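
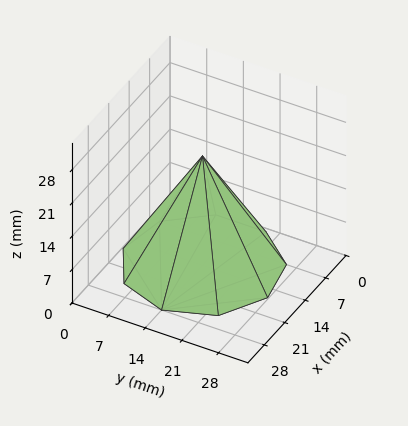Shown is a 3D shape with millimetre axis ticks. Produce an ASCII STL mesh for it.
Reading the render: the shape is a regular 9-sided pyramid, base circumscribed radius ≈ 14 mm, apex at z ≈ 23 mm (dimensions read to the nearest mm from the axis ticks). For the STL, each face is triangulated and given an outward normal.

solid part
  facet normal 0.0000 0.0000 -1.0000
    outer loop
      vertex 16.431 27.787 0.000
      vertex 24.725 22.999 0.000
      vertex 28.000 14.000 0.000
    endloop
  endfacet
  facet normal 0.0000 0.0000 -1.0000
    outer loop
      vertex 7.000 26.124 0.000
      vertex 16.431 27.787 0.000
      vertex 28.000 14.000 0.000
    endloop
  endfacet
  facet normal 0.0000 0.0000 -1.0000
    outer loop
      vertex 0.844 18.788 0.000
      vertex 7.000 26.124 0.000
      vertex 28.000 14.000 0.000
    endloop
  endfacet
  facet normal 0.0000 0.0000 -1.0000
    outer loop
      vertex 0.844 9.212 0.000
      vertex 0.844 18.788 0.000
      vertex 28.000 14.000 0.000
    endloop
  endfacet
  facet normal 0.0000 0.0000 -1.0000
    outer loop
      vertex 7.000 1.876 0.000
      vertex 0.844 9.212 0.000
      vertex 28.000 14.000 0.000
    endloop
  endfacet
  facet normal 0.0000 0.0000 -1.0000
    outer loop
      vertex 16.431 0.213 0.000
      vertex 7.000 1.876 0.000
      vertex 28.000 14.000 0.000
    endloop
  endfacet
  facet normal 0.0000 0.0000 -1.0000
    outer loop
      vertex 24.725 5.001 0.000
      vertex 16.431 0.213 0.000
      vertex 28.000 14.000 0.000
    endloop
  endfacet
  facet normal 0.8157 0.2969 0.4965
    outer loop
      vertex 28.000 14.000 0.000
      vertex 24.725 22.999 0.000
      vertex 14.000 14.000 23.000
    endloop
  endfacet
  facet normal 0.4340 0.7518 0.4965
    outer loop
      vertex 24.725 22.999 0.000
      vertex 16.431 27.787 0.000
      vertex 14.000 14.000 23.000
    endloop
  endfacet
  facet normal -0.1507 0.8549 0.4965
    outer loop
      vertex 16.431 27.787 0.000
      vertex 7.000 26.124 0.000
      vertex 14.000 14.000 23.000
    endloop
  endfacet
  facet normal -0.6649 0.5580 0.4965
    outer loop
      vertex 7.000 26.124 0.000
      vertex 0.844 18.788 0.000
      vertex 14.000 14.000 23.000
    endloop
  endfacet
  facet normal -0.8680 0.0000 0.4965
    outer loop
      vertex 0.844 18.788 0.000
      vertex 0.844 9.212 0.000
      vertex 14.000 14.000 23.000
    endloop
  endfacet
  facet normal -0.6649 -0.5580 0.4965
    outer loop
      vertex 0.844 9.212 0.000
      vertex 7.000 1.876 0.000
      vertex 14.000 14.000 23.000
    endloop
  endfacet
  facet normal -0.1507 -0.8549 0.4965
    outer loop
      vertex 7.000 1.876 0.000
      vertex 16.431 0.213 0.000
      vertex 14.000 14.000 23.000
    endloop
  endfacet
  facet normal 0.4340 -0.7518 0.4965
    outer loop
      vertex 16.431 0.213 0.000
      vertex 24.725 5.001 0.000
      vertex 14.000 14.000 23.000
    endloop
  endfacet
  facet normal 0.8157 -0.2969 0.4965
    outer loop
      vertex 24.725 5.001 0.000
      vertex 28.000 14.000 0.000
      vertex 14.000 14.000 23.000
    endloop
  endfacet
endsolid part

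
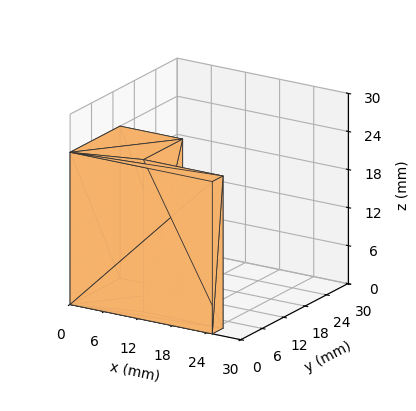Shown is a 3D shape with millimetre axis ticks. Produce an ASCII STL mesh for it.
Reading the render: the shape is an L-shaped prism: outer 25 × 14 mm, arm thicknesses ≈ 3 mm (horizontal) and 11 mm (vertical), extruded 24 mm in z (dimensions read to the nearest mm from the axis ticks). For the STL, each face is triangulated and given an outward normal.

solid part
  facet normal 0.0000 0.0000 -1.0000
    outer loop
      vertex 25.000 3.000 0.000
      vertex 25.000 0.000 0.000
      vertex 0.000 0.000 0.000
    endloop
  endfacet
  facet normal 0.0000 0.0000 -1.0000
    outer loop
      vertex 11.000 3.000 0.000
      vertex 25.000 3.000 0.000
      vertex 0.000 0.000 0.000
    endloop
  endfacet
  facet normal 0.0000 0.0000 -1.0000
    outer loop
      vertex 11.000 14.000 0.000
      vertex 11.000 3.000 0.000
      vertex 0.000 0.000 0.000
    endloop
  endfacet
  facet normal 0.0000 0.0000 -1.0000
    outer loop
      vertex 0.000 14.000 0.000
      vertex 11.000 14.000 0.000
      vertex 0.000 0.000 0.000
    endloop
  endfacet
  facet normal 0.0000 0.0000 1.0000
    outer loop
      vertex 0.000 0.000 24.000
      vertex 25.000 0.000 24.000
      vertex 25.000 3.000 24.000
    endloop
  endfacet
  facet normal 0.0000 0.0000 1.0000
    outer loop
      vertex 0.000 0.000 24.000
      vertex 25.000 3.000 24.000
      vertex 11.000 3.000 24.000
    endloop
  endfacet
  facet normal 0.0000 0.0000 1.0000
    outer loop
      vertex 0.000 0.000 24.000
      vertex 11.000 3.000 24.000
      vertex 11.000 14.000 24.000
    endloop
  endfacet
  facet normal 0.0000 0.0000 1.0000
    outer loop
      vertex 0.000 0.000 24.000
      vertex 11.000 14.000 24.000
      vertex 0.000 14.000 24.000
    endloop
  endfacet
  facet normal 0.0000 -1.0000 0.0000
    outer loop
      vertex 0.000 0.000 0.000
      vertex 25.000 0.000 0.000
      vertex 25.000 0.000 24.000
    endloop
  endfacet
  facet normal 0.0000 -1.0000 0.0000
    outer loop
      vertex 0.000 0.000 0.000
      vertex 25.000 0.000 24.000
      vertex 0.000 0.000 24.000
    endloop
  endfacet
  facet normal 1.0000 0.0000 0.0000
    outer loop
      vertex 25.000 0.000 0.000
      vertex 25.000 3.000 0.000
      vertex 25.000 3.000 24.000
    endloop
  endfacet
  facet normal 1.0000 0.0000 0.0000
    outer loop
      vertex 25.000 0.000 0.000
      vertex 25.000 3.000 24.000
      vertex 25.000 0.000 24.000
    endloop
  endfacet
  facet normal 0.0000 1.0000 0.0000
    outer loop
      vertex 25.000 3.000 0.000
      vertex 11.000 3.000 0.000
      vertex 11.000 3.000 24.000
    endloop
  endfacet
  facet normal 0.0000 1.0000 0.0000
    outer loop
      vertex 25.000 3.000 0.000
      vertex 11.000 3.000 24.000
      vertex 25.000 3.000 24.000
    endloop
  endfacet
  facet normal 1.0000 0.0000 0.0000
    outer loop
      vertex 11.000 3.000 0.000
      vertex 11.000 14.000 0.000
      vertex 11.000 14.000 24.000
    endloop
  endfacet
  facet normal 1.0000 0.0000 0.0000
    outer loop
      vertex 11.000 3.000 0.000
      vertex 11.000 14.000 24.000
      vertex 11.000 3.000 24.000
    endloop
  endfacet
  facet normal 0.0000 1.0000 0.0000
    outer loop
      vertex 11.000 14.000 0.000
      vertex 0.000 14.000 0.000
      vertex 0.000 14.000 24.000
    endloop
  endfacet
  facet normal 0.0000 1.0000 0.0000
    outer loop
      vertex 11.000 14.000 0.000
      vertex 0.000 14.000 24.000
      vertex 11.000 14.000 24.000
    endloop
  endfacet
  facet normal -1.0000 0.0000 0.0000
    outer loop
      vertex 0.000 14.000 0.000
      vertex 0.000 0.000 0.000
      vertex 0.000 0.000 24.000
    endloop
  endfacet
  facet normal -1.0000 0.0000 0.0000
    outer loop
      vertex 0.000 14.000 0.000
      vertex 0.000 0.000 24.000
      vertex 0.000 14.000 24.000
    endloop
  endfacet
endsolid part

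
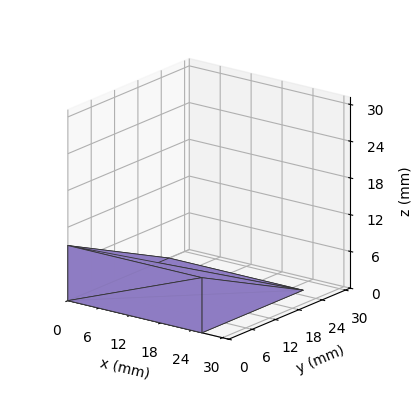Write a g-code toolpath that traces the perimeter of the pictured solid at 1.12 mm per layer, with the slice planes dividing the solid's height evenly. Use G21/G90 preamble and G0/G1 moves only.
Reading the render: the shape is a wedge (ramp): 26 × 26 mm base, rising to 9 mm along the y=0 edge and sloping linearly to z=0 at y=26 (dimensions read to the nearest mm from the axis ticks). For the g-code, the solid's height is divided into equal slices at the stated Δz and each level perimeter traced with G1 moves after a G0 lift.

; perimeter-only toolpath
G21 ; units = mm
G90 ; absolute positioning
G28 ; home
; layer 1
G0 Z1.12
G0 X0.00 Y0.00
G1 X26.00 Y0.00
G1 X26.00 Y22.75
G1 X0.00 Y22.75
G1 X0.00 Y0.00
; layer 2
G0 Z2.25
G0 X0.00 Y0.00
G1 X26.00 Y0.00
G1 X26.00 Y19.50
G1 X0.00 Y19.50
G1 X0.00 Y0.00
; layer 3
G0 Z3.38
G0 X0.00 Y0.00
G1 X26.00 Y0.00
G1 X26.00 Y16.25
G1 X0.00 Y16.25
G1 X0.00 Y0.00
; layer 4
G0 Z4.50
G0 X0.00 Y0.00
G1 X26.00 Y0.00
G1 X26.00 Y13.00
G1 X0.00 Y13.00
G1 X0.00 Y0.00
; layer 5
G0 Z5.62
G0 X0.00 Y0.00
G1 X26.00 Y0.00
G1 X26.00 Y9.75
G1 X0.00 Y9.75
G1 X0.00 Y0.00
; layer 6
G0 Z6.75
G0 X0.00 Y0.00
G1 X26.00 Y0.00
G1 X26.00 Y6.50
G1 X0.00 Y6.50
G1 X0.00 Y0.00
; layer 7
G0 Z7.88
G0 X0.00 Y0.00
G1 X26.00 Y0.00
G1 X26.00 Y3.25
G1 X0.00 Y3.25
G1 X0.00 Y0.00
M2 ; end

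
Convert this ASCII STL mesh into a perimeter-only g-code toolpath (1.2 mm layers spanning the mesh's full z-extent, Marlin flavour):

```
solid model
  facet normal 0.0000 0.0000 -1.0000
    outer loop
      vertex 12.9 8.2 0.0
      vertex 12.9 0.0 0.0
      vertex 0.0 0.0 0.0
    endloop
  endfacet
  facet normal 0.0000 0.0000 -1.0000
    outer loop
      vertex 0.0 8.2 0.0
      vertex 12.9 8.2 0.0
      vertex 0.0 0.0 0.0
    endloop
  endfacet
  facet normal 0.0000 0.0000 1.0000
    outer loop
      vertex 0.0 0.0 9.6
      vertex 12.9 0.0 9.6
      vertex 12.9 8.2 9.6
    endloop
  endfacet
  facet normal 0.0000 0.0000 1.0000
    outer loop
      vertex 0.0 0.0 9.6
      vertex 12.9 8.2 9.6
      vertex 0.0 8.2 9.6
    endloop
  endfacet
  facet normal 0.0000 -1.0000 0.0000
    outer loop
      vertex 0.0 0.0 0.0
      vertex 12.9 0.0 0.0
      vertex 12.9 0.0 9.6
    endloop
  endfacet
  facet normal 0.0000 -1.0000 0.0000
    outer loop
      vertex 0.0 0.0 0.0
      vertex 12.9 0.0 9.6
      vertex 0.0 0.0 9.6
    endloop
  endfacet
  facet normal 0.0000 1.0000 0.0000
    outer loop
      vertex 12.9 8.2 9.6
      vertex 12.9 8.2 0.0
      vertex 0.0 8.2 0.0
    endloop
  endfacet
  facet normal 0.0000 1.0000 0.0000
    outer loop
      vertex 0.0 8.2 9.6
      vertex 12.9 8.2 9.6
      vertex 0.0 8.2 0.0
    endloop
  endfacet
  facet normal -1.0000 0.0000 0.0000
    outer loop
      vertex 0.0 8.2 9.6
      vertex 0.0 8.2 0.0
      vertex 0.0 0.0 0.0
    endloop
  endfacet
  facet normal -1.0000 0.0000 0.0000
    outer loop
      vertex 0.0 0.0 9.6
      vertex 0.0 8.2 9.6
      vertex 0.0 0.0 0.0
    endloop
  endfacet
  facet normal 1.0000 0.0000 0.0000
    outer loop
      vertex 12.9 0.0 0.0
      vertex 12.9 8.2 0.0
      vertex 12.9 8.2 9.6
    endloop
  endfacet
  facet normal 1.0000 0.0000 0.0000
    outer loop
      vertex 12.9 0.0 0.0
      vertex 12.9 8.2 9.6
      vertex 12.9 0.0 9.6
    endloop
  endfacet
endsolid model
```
; perimeter-only toolpath
G21 ; units = mm
G90 ; absolute positioning
G28 ; home
; layer 1
G0 Z1.2
G0 X0.0 Y0.0
G1 X12.9 Y0.0
G1 X12.9 Y8.2
G1 X0.0 Y8.2
G1 X0.0 Y0.0
; layer 2
G0 Z2.4
G0 X0.0 Y0.0
G1 X12.9 Y0.0
G1 X12.9 Y8.2
G1 X0.0 Y8.2
G1 X0.0 Y0.0
; layer 3
G0 Z3.6
G0 X0.0 Y0.0
G1 X12.9 Y0.0
G1 X12.9 Y8.2
G1 X0.0 Y8.2
G1 X0.0 Y0.0
; layer 4
G0 Z4.8
G0 X0.0 Y0.0
G1 X12.9 Y0.0
G1 X12.9 Y8.2
G1 X0.0 Y8.2
G1 X0.0 Y0.0
; layer 5
G0 Z6.0
G0 X0.0 Y0.0
G1 X12.9 Y0.0
G1 X12.9 Y8.2
G1 X0.0 Y8.2
G1 X0.0 Y0.0
; layer 6
G0 Z7.2
G0 X0.0 Y0.0
G1 X12.9 Y0.0
G1 X12.9 Y8.2
G1 X0.0 Y8.2
G1 X0.0 Y0.0
; layer 7
G0 Z8.4
G0 X0.0 Y0.0
G1 X12.9 Y0.0
G1 X12.9 Y8.2
G1 X0.0 Y8.2
G1 X0.0 Y0.0
; layer 8
G0 Z9.6
G0 X0.0 Y0.0
G1 X12.9 Y0.0
G1 X12.9 Y8.2
G1 X0.0 Y8.2
G1 X0.0 Y0.0
M2 ; end

The solid is a rectangular box, roughly 12.9 × 8.2 mm footprint and 9.6 mm tall. Slicing at Δz = 1.2 mm — 8 equal slices spanning the solid's height, so layer i sits at z = i·h/8 — gives 8 non-empty perimeters. Each is a 4-segment closed polygon; G0 lifts to the layer z and rapids to the start vertex, then G1 traces the edges.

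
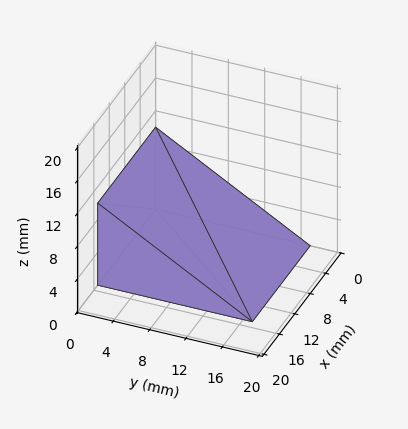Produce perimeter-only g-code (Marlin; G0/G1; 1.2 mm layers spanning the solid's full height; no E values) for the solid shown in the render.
Reading the render: the shape is a wedge (ramp): 15 × 17 mm base, rising to 10 mm along the y=0 edge and sloping linearly to z=0 at y=17 (dimensions read to the nearest mm from the axis ticks). For the g-code, the solid's height is divided into equal slices at the stated Δz and each level perimeter traced with G1 moves after a G0 lift.

; perimeter-only toolpath
G21 ; units = mm
G90 ; absolute positioning
G28 ; home
; layer 1
G0 Z1.2
G0 X0.0 Y0.0
G1 X15.0 Y0.0
G1 X15.0 Y14.9
G1 X0.0 Y14.9
G1 X0.0 Y0.0
; layer 2
G0 Z2.5
G0 X0.0 Y0.0
G1 X15.0 Y0.0
G1 X15.0 Y12.8
G1 X0.0 Y12.8
G1 X0.0 Y0.0
; layer 3
G0 Z3.8
G0 X0.0 Y0.0
G1 X15.0 Y0.0
G1 X15.0 Y10.6
G1 X0.0 Y10.6
G1 X0.0 Y0.0
; layer 4
G0 Z5.0
G0 X0.0 Y0.0
G1 X15.0 Y0.0
G1 X15.0 Y8.5
G1 X0.0 Y8.5
G1 X0.0 Y0.0
; layer 5
G0 Z6.2
G0 X0.0 Y0.0
G1 X15.0 Y0.0
G1 X15.0 Y6.4
G1 X0.0 Y6.4
G1 X0.0 Y0.0
; layer 6
G0 Z7.5
G0 X0.0 Y0.0
G1 X15.0 Y0.0
G1 X15.0 Y4.2
G1 X0.0 Y4.2
G1 X0.0 Y0.0
; layer 7
G0 Z8.8
G0 X0.0 Y0.0
G1 X15.0 Y0.0
G1 X15.0 Y2.1
G1 X0.0 Y2.1
G1 X0.0 Y0.0
M2 ; end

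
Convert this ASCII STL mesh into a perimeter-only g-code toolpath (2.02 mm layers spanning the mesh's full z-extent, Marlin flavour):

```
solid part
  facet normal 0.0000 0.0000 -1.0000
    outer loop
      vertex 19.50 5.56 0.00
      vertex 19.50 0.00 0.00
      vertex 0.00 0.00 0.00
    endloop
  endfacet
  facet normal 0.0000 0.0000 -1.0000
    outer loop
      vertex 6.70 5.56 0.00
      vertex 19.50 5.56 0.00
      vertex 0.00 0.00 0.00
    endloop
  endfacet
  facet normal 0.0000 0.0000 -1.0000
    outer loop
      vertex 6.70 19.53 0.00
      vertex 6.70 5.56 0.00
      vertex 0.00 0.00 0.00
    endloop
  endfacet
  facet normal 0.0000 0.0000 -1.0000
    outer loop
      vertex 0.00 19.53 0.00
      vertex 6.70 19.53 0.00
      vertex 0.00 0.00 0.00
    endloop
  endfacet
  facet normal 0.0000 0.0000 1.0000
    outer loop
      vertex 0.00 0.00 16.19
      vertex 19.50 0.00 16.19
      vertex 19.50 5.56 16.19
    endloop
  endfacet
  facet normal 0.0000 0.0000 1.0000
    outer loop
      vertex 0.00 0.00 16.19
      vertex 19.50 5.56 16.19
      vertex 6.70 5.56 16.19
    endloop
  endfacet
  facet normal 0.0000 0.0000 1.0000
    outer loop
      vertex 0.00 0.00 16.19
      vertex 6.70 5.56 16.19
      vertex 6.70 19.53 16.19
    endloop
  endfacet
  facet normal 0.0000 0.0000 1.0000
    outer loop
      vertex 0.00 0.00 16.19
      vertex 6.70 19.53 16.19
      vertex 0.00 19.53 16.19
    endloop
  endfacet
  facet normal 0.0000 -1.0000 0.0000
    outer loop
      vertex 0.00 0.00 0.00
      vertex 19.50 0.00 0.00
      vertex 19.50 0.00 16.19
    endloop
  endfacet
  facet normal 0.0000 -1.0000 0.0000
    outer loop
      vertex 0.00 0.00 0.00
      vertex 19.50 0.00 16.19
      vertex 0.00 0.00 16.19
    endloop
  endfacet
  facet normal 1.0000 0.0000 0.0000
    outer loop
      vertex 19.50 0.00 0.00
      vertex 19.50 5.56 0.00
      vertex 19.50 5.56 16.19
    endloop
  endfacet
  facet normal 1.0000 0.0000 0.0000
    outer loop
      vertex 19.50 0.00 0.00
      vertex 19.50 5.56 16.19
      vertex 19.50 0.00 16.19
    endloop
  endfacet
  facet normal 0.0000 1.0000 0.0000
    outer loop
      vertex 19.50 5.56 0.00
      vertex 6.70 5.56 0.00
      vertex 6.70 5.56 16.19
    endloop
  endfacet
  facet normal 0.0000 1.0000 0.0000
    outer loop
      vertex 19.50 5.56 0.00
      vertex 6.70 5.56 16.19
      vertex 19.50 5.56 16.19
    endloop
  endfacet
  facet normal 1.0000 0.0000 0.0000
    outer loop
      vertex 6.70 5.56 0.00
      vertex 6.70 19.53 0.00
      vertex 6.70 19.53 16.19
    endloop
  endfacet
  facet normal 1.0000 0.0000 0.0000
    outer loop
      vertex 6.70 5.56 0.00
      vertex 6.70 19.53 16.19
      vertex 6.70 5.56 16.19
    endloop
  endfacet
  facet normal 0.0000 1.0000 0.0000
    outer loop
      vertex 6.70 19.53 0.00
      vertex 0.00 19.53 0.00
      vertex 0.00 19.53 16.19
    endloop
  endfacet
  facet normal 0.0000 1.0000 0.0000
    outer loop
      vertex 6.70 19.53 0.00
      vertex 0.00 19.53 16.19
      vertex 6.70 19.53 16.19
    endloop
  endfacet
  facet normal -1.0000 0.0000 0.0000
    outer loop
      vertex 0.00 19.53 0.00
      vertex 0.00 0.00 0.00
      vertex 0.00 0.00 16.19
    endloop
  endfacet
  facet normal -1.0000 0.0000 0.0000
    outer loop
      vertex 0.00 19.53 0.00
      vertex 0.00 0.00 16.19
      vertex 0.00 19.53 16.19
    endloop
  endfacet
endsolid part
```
; perimeter-only toolpath
G21 ; units = mm
G90 ; absolute positioning
G28 ; home
; layer 1
G0 Z2.02
G0 X0.00 Y0.00
G1 X19.50 Y0.00
G1 X19.50 Y5.56
G1 X6.70 Y5.56
G1 X6.70 Y19.53
G1 X0.00 Y19.53
G1 X0.00 Y0.00
; layer 2
G0 Z4.05
G0 X0.00 Y0.00
G1 X19.50 Y0.00
G1 X19.50 Y5.56
G1 X6.70 Y5.56
G1 X6.70 Y19.53
G1 X0.00 Y19.53
G1 X0.00 Y0.00
; layer 3
G0 Z6.07
G0 X0.00 Y0.00
G1 X19.50 Y0.00
G1 X19.50 Y5.56
G1 X6.70 Y5.56
G1 X6.70 Y19.53
G1 X0.00 Y19.53
G1 X0.00 Y0.00
; layer 4
G0 Z8.10
G0 X0.00 Y0.00
G1 X19.50 Y0.00
G1 X19.50 Y5.56
G1 X6.70 Y5.56
G1 X6.70 Y19.53
G1 X0.00 Y19.53
G1 X0.00 Y0.00
; layer 5
G0 Z10.12
G0 X0.00 Y0.00
G1 X19.50 Y0.00
G1 X19.50 Y5.56
G1 X6.70 Y5.56
G1 X6.70 Y19.53
G1 X0.00 Y19.53
G1 X0.00 Y0.00
; layer 6
G0 Z12.14
G0 X0.00 Y0.00
G1 X19.50 Y0.00
G1 X19.50 Y5.56
G1 X6.70 Y5.56
G1 X6.70 Y19.53
G1 X0.00 Y19.53
G1 X0.00 Y0.00
; layer 7
G0 Z14.17
G0 X0.00 Y0.00
G1 X19.50 Y0.00
G1 X19.50 Y5.56
G1 X6.70 Y5.56
G1 X6.70 Y19.53
G1 X0.00 Y19.53
G1 X0.00 Y0.00
; layer 8
G0 Z16.19
G0 X0.00 Y0.00
G1 X19.50 Y0.00
G1 X19.50 Y5.56
G1 X6.70 Y5.56
G1 X6.70 Y19.53
G1 X0.00 Y19.53
G1 X0.00 Y0.00
M2 ; end

The solid is an L-shaped prism: outer 19.5 × 19.5 mm, arm thicknesses ≈ 5.56 mm (horizontal) and 6.7 mm (vertical), extruded 16.2 mm in z. Slicing at Δz = 2.02 mm — 8 equal slices spanning the solid's height, so layer i sits at z = i·h/8 — gives 8 non-empty perimeters. Each is a 6-segment closed polygon; G0 lifts to the layer z and rapids to the start vertex, then G1 traces the edges.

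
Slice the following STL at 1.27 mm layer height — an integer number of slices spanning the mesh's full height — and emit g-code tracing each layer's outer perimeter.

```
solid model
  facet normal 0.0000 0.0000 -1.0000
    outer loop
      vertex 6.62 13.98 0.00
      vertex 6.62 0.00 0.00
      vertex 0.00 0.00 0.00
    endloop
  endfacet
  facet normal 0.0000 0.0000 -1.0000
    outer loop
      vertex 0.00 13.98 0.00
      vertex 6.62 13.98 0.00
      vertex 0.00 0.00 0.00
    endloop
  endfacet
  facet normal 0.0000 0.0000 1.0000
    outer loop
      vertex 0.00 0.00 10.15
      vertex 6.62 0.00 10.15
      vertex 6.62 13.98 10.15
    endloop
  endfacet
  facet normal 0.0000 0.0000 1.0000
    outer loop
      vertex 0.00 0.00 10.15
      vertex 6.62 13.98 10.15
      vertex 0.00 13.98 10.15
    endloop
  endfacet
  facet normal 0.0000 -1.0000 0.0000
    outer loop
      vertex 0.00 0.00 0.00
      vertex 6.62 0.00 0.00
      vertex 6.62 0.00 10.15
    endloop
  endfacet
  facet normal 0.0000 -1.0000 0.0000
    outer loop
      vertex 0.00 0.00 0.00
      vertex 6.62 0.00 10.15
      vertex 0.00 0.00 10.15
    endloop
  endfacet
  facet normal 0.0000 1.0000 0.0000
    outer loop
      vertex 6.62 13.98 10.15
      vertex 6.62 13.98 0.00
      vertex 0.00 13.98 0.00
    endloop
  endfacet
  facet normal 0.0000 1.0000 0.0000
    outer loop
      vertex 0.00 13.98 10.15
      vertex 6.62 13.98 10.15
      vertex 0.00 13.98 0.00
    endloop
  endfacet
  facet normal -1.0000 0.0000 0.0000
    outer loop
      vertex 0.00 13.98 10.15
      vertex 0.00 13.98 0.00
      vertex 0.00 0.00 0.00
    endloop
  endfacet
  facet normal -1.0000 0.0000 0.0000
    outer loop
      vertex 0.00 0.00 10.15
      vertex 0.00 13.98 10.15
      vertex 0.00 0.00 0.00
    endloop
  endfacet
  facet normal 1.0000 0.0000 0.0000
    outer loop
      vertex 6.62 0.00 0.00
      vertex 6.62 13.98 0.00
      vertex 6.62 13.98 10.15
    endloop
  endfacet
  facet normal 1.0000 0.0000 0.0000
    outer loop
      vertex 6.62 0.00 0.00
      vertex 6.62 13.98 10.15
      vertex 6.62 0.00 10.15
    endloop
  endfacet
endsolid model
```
; perimeter-only toolpath
G21 ; units = mm
G90 ; absolute positioning
G28 ; home
; layer 1
G0 Z1.27
G0 X0.00 Y0.00
G1 X6.62 Y0.00
G1 X6.62 Y13.98
G1 X0.00 Y13.98
G1 X0.00 Y0.00
; layer 2
G0 Z2.54
G0 X0.00 Y0.00
G1 X6.62 Y0.00
G1 X6.62 Y13.98
G1 X0.00 Y13.98
G1 X0.00 Y0.00
; layer 3
G0 Z3.81
G0 X0.00 Y0.00
G1 X6.62 Y0.00
G1 X6.62 Y13.98
G1 X0.00 Y13.98
G1 X0.00 Y0.00
; layer 4
G0 Z5.08
G0 X0.00 Y0.00
G1 X6.62 Y0.00
G1 X6.62 Y13.98
G1 X0.00 Y13.98
G1 X0.00 Y0.00
; layer 5
G0 Z6.34
G0 X0.00 Y0.00
G1 X6.62 Y0.00
G1 X6.62 Y13.98
G1 X0.00 Y13.98
G1 X0.00 Y0.00
; layer 6
G0 Z7.61
G0 X0.00 Y0.00
G1 X6.62 Y0.00
G1 X6.62 Y13.98
G1 X0.00 Y13.98
G1 X0.00 Y0.00
; layer 7
G0 Z8.88
G0 X0.00 Y0.00
G1 X6.62 Y0.00
G1 X6.62 Y13.98
G1 X0.00 Y13.98
G1 X0.00 Y0.00
; layer 8
G0 Z10.15
G0 X0.00 Y0.00
G1 X6.62 Y0.00
G1 X6.62 Y13.98
G1 X0.00 Y13.98
G1 X0.00 Y0.00
M2 ; end

The solid is a rectangular box, roughly 6.62 × 14 mm footprint and 10.2 mm tall. Slicing at Δz = 1.27 mm — 8 equal slices spanning the solid's height, so layer i sits at z = i·h/8 — gives 8 non-empty perimeters. Each is a 4-segment closed polygon; G0 lifts to the layer z and rapids to the start vertex, then G1 traces the edges.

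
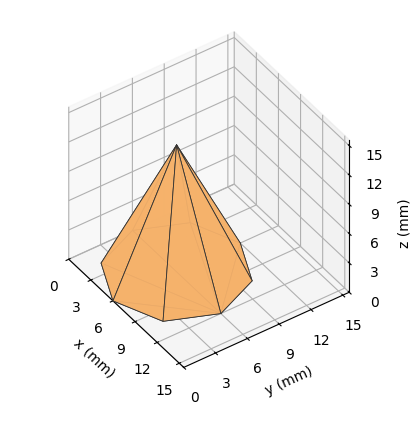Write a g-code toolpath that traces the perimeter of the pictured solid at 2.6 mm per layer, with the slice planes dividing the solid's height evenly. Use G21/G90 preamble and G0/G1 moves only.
Reading the render: the shape is a regular 8-sided pyramid, base circumscribed radius ≈ 6 mm, apex at z ≈ 13 mm (dimensions read to the nearest mm from the axis ticks). For the g-code, the solid's height is divided into equal slices at the stated Δz and each level perimeter traced with G1 moves after a G0 lift.

; perimeter-only toolpath
G21 ; units = mm
G90 ; absolute positioning
G28 ; home
; layer 1
G0 Z2.6
G0 X10.8 Y6.0
G1 X9.4 Y9.4
G1 X6.0 Y10.8
G1 X2.6 Y9.4
G1 X1.2 Y6.0
G1 X2.6 Y2.6
G1 X6.0 Y1.2
G1 X9.4 Y2.6
G1 X10.8 Y6.0
; layer 2
G0 Z5.2
G0 X9.6 Y6.0
G1 X8.5 Y8.5
G1 X6.0 Y9.6
G1 X3.5 Y8.5
G1 X2.4 Y6.0
G1 X3.5 Y3.5
G1 X6.0 Y2.4
G1 X8.5 Y3.5
G1 X9.6 Y6.0
; layer 3
G0 Z7.8
G0 X8.4 Y6.0
G1 X7.7 Y7.7
G1 X6.0 Y8.4
G1 X4.3 Y7.7
G1 X3.6 Y6.0
G1 X4.3 Y4.3
G1 X6.0 Y3.6
G1 X7.7 Y4.3
G1 X8.4 Y6.0
; layer 4
G0 Z10.4
G0 X7.2 Y6.0
G1 X6.8 Y6.8
G1 X6.0 Y7.2
G1 X5.2 Y6.8
G1 X4.8 Y6.0
G1 X5.2 Y5.2
G1 X6.0 Y4.8
G1 X6.8 Y5.2
G1 X7.2 Y6.0
M2 ; end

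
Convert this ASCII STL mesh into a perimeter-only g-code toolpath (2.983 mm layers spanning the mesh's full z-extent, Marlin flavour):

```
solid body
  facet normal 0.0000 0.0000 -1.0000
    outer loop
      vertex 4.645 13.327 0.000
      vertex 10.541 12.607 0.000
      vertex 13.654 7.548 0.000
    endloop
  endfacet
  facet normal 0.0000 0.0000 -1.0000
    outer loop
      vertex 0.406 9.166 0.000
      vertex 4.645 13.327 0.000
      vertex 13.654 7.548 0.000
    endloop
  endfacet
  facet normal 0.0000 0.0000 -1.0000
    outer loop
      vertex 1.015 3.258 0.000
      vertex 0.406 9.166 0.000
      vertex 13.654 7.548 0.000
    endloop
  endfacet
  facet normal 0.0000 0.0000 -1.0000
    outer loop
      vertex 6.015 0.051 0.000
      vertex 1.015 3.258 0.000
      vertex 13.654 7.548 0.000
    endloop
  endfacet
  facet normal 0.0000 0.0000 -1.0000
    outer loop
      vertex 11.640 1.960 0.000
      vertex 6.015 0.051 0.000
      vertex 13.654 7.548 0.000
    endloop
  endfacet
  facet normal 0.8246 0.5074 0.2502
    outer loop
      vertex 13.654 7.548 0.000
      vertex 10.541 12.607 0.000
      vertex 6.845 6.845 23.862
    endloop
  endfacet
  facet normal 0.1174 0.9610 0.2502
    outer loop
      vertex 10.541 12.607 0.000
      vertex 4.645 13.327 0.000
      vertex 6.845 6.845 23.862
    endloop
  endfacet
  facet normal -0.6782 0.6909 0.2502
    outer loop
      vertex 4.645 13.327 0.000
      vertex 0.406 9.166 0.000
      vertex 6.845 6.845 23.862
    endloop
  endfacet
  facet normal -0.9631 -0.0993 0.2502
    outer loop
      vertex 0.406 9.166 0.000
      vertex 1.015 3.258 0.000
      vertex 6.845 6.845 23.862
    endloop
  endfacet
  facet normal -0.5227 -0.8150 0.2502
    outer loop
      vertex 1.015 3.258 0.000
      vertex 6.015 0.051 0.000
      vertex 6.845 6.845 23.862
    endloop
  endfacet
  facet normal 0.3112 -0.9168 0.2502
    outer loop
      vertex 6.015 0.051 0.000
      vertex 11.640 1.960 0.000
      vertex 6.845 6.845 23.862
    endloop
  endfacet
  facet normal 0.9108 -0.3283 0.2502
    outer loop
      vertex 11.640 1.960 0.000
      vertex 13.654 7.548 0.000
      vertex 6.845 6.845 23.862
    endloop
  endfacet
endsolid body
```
; perimeter-only toolpath
G21 ; units = mm
G90 ; absolute positioning
G28 ; home
; layer 1
G0 Z2.983
G0 X12.803 Y7.460
G1 X10.079 Y11.887
G1 X4.920 Y12.517
G1 X1.211 Y8.876
G1 X1.744 Y3.706
G1 X6.119 Y0.900
G1 X11.041 Y2.571
G1 X12.803 Y7.460
; layer 2
G0 Z5.965
G0 X11.952 Y7.372
G1 X9.617 Y11.166
G1 X5.195 Y11.707
G1 X2.016 Y8.586
G1 X2.473 Y4.155
G1 X6.222 Y1.749
G1 X10.441 Y3.181
G1 X11.952 Y7.372
; layer 3
G0 Z8.948
G0 X11.101 Y7.284
G1 X9.155 Y10.446
G1 X5.470 Y10.896
G1 X2.821 Y8.296
G1 X3.201 Y4.603
G1 X6.326 Y2.599
G1 X9.842 Y3.792
G1 X11.101 Y7.284
; layer 4
G0 Z11.931
G0 X10.249 Y7.197
G1 X8.693 Y9.726
G1 X5.745 Y10.086
G1 X3.625 Y8.005
G1 X3.930 Y5.051
G1 X6.430 Y3.448
G1 X9.242 Y4.402
G1 X10.249 Y7.197
; layer 5
G0 Z14.914
G0 X9.398 Y7.109
G1 X8.231 Y9.006
G1 X6.020 Y9.276
G1 X4.430 Y7.715
G1 X4.659 Y5.500
G1 X6.534 Y4.297
G1 X8.643 Y5.013
G1 X9.398 Y7.109
; layer 6
G0 Z17.896
G0 X8.547 Y7.021
G1 X7.769 Y8.285
G1 X6.295 Y8.466
G1 X5.235 Y7.425
G1 X5.388 Y5.948
G1 X6.638 Y5.146
G1 X8.044 Y5.624
G1 X8.547 Y7.021
; layer 7
G0 Z20.879
G0 X7.696 Y6.933
G1 X7.307 Y7.565
G1 X6.570 Y7.655
G1 X6.040 Y7.135
G1 X6.116 Y6.397
G1 X6.741 Y5.996
G1 X7.444 Y6.234
G1 X7.696 Y6.933
M2 ; end

The solid is a regular 7-sided pyramid, base circumscribed radius ≈ 6.84 mm, apex at z ≈ 23.9 mm. Slicing at Δz = 2.983 mm — 8 equal slices spanning the solid's height, so layer i sits at z = i·h/8 — gives 7 non-empty perimeters. Each is a 7-segment closed polygon; G0 lifts to the layer z and rapids to the start vertex, then G1 traces the edges. The cross-section shrinks linearly with z (the slice at the apex is degenerate and omitted).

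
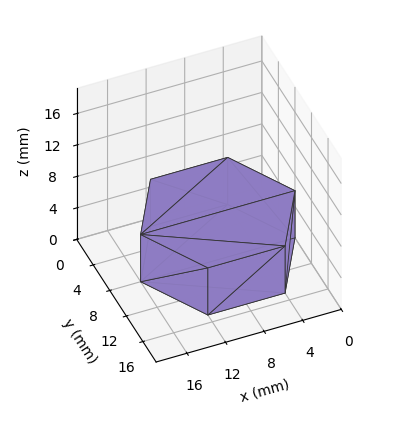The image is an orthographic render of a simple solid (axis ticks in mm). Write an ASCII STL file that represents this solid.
Reading the render: the shape is a regular 6-sided prism (a cylinder approximated with 6 flat sides), circumscribed radius ≈ 8 mm, height ≈ 6 mm (dimensions read to the nearest mm from the axis ticks). For the STL, each face is triangulated and given an outward normal.

solid part
  facet normal 0.0000 0.0000 -1.0000
    outer loop
      vertex 4.00 14.93 0.00
      vertex 12.00 14.93 0.00
      vertex 16.00 8.00 0.00
    endloop
  endfacet
  facet normal 0.0000 0.0000 -1.0000
    outer loop
      vertex 0.00 8.00 0.00
      vertex 4.00 14.93 0.00
      vertex 16.00 8.00 0.00
    endloop
  endfacet
  facet normal 0.0000 0.0000 -1.0000
    outer loop
      vertex 4.00 1.07 0.00
      vertex 0.00 8.00 0.00
      vertex 16.00 8.00 0.00
    endloop
  endfacet
  facet normal 0.0000 0.0000 -1.0000
    outer loop
      vertex 12.00 1.07 0.00
      vertex 4.00 1.07 0.00
      vertex 16.00 8.00 0.00
    endloop
  endfacet
  facet normal 0.0000 0.0000 1.0000
    outer loop
      vertex 16.00 8.00 6.00
      vertex 12.00 14.93 6.00
      vertex 4.00 14.93 6.00
    endloop
  endfacet
  facet normal 0.0000 0.0000 1.0000
    outer loop
      vertex 16.00 8.00 6.00
      vertex 4.00 14.93 6.00
      vertex 0.00 8.00 6.00
    endloop
  endfacet
  facet normal 0.0000 0.0000 1.0000
    outer loop
      vertex 16.00 8.00 6.00
      vertex 0.00 8.00 6.00
      vertex 4.00 1.07 6.00
    endloop
  endfacet
  facet normal 0.0000 0.0000 1.0000
    outer loop
      vertex 16.00 8.00 6.00
      vertex 4.00 1.07 6.00
      vertex 12.00 1.07 6.00
    endloop
  endfacet
  facet normal 0.8661 0.4999 0.0000
    outer loop
      vertex 16.00 8.00 0.00
      vertex 12.00 14.93 0.00
      vertex 12.00 14.93 6.00
    endloop
  endfacet
  facet normal 0.8661 0.4999 0.0000
    outer loop
      vertex 16.00 8.00 0.00
      vertex 12.00 14.93 6.00
      vertex 16.00 8.00 6.00
    endloop
  endfacet
  facet normal 0.0000 1.0000 0.0000
    outer loop
      vertex 12.00 14.93 0.00
      vertex 4.00 14.93 0.00
      vertex 4.00 14.93 6.00
    endloop
  endfacet
  facet normal 0.0000 1.0000 0.0000
    outer loop
      vertex 12.00 14.93 0.00
      vertex 4.00 14.93 6.00
      vertex 12.00 14.93 6.00
    endloop
  endfacet
  facet normal -0.8661 0.4999 0.0000
    outer loop
      vertex 4.00 14.93 0.00
      vertex 0.00 8.00 0.00
      vertex 0.00 8.00 6.00
    endloop
  endfacet
  facet normal -0.8661 0.4999 0.0000
    outer loop
      vertex 4.00 14.93 0.00
      vertex 0.00 8.00 6.00
      vertex 4.00 14.93 6.00
    endloop
  endfacet
  facet normal -0.8661 -0.4999 0.0000
    outer loop
      vertex 0.00 8.00 0.00
      vertex 4.00 1.07 0.00
      vertex 4.00 1.07 6.00
    endloop
  endfacet
  facet normal -0.8661 -0.4999 0.0000
    outer loop
      vertex 0.00 8.00 0.00
      vertex 4.00 1.07 6.00
      vertex 0.00 8.00 6.00
    endloop
  endfacet
  facet normal 0.0000 -1.0000 0.0000
    outer loop
      vertex 4.00 1.07 0.00
      vertex 12.00 1.07 0.00
      vertex 12.00 1.07 6.00
    endloop
  endfacet
  facet normal 0.0000 -1.0000 0.0000
    outer loop
      vertex 4.00 1.07 0.00
      vertex 12.00 1.07 6.00
      vertex 4.00 1.07 6.00
    endloop
  endfacet
  facet normal 0.8661 -0.4999 0.0000
    outer loop
      vertex 12.00 1.07 0.00
      vertex 16.00 8.00 0.00
      vertex 16.00 8.00 6.00
    endloop
  endfacet
  facet normal 0.8661 -0.4999 0.0000
    outer loop
      vertex 12.00 1.07 0.00
      vertex 16.00 8.00 6.00
      vertex 12.00 1.07 6.00
    endloop
  endfacet
endsolid part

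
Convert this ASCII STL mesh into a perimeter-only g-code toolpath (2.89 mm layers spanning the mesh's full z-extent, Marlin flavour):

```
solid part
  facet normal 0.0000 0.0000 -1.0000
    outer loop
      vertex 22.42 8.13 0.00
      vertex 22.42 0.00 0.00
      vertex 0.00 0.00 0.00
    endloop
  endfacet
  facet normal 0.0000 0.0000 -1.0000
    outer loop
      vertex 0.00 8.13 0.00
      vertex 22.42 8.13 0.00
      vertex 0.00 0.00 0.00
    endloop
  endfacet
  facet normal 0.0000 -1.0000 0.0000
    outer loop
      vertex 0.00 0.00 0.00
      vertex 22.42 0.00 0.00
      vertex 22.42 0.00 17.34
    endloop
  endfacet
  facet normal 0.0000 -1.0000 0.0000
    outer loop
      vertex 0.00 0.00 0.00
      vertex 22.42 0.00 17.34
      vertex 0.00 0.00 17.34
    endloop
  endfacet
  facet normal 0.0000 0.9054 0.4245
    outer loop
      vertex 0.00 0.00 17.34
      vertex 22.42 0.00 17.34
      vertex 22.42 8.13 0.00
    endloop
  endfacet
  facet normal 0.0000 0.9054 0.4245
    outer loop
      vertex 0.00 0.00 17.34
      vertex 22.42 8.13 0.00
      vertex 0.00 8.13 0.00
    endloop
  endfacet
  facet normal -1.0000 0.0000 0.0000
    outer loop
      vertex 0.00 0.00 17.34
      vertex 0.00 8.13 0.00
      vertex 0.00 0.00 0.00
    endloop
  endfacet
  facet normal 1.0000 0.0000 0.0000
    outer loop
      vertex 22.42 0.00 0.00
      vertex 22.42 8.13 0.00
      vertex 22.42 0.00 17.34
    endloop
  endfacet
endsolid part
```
; perimeter-only toolpath
G21 ; units = mm
G90 ; absolute positioning
G28 ; home
; layer 1
G0 Z2.89
G0 X0.00 Y0.00
G1 X22.42 Y0.00
G1 X22.42 Y6.78
G1 X0.00 Y6.78
G1 X0.00 Y0.00
; layer 2
G0 Z5.78
G0 X0.00 Y0.00
G1 X22.42 Y0.00
G1 X22.42 Y5.42
G1 X0.00 Y5.42
G1 X0.00 Y0.00
; layer 3
G0 Z8.67
G0 X0.00 Y0.00
G1 X22.42 Y0.00
G1 X22.42 Y4.07
G1 X0.00 Y4.07
G1 X0.00 Y0.00
; layer 4
G0 Z11.56
G0 X0.00 Y0.00
G1 X22.42 Y0.00
G1 X22.42 Y2.71
G1 X0.00 Y2.71
G1 X0.00 Y0.00
; layer 5
G0 Z14.45
G0 X0.00 Y0.00
G1 X22.42 Y0.00
G1 X22.42 Y1.35
G1 X0.00 Y1.35
G1 X0.00 Y0.00
M2 ; end

The solid is a wedge (ramp): 22.4 × 8.13 mm base, rising to 17.3 mm along the y=0 edge and sloping linearly to z=0 at y=8.13. Slicing at Δz = 2.89 mm — 6 equal slices spanning the solid's height, so layer i sits at z = i·h/6 — gives 5 non-empty perimeters. Each is a 4-segment closed polygon; G0 lifts to the layer z and rapids to the start vertex, then G1 traces the edges. The cross-section shrinks linearly with z (the slice at the apex is degenerate and omitted).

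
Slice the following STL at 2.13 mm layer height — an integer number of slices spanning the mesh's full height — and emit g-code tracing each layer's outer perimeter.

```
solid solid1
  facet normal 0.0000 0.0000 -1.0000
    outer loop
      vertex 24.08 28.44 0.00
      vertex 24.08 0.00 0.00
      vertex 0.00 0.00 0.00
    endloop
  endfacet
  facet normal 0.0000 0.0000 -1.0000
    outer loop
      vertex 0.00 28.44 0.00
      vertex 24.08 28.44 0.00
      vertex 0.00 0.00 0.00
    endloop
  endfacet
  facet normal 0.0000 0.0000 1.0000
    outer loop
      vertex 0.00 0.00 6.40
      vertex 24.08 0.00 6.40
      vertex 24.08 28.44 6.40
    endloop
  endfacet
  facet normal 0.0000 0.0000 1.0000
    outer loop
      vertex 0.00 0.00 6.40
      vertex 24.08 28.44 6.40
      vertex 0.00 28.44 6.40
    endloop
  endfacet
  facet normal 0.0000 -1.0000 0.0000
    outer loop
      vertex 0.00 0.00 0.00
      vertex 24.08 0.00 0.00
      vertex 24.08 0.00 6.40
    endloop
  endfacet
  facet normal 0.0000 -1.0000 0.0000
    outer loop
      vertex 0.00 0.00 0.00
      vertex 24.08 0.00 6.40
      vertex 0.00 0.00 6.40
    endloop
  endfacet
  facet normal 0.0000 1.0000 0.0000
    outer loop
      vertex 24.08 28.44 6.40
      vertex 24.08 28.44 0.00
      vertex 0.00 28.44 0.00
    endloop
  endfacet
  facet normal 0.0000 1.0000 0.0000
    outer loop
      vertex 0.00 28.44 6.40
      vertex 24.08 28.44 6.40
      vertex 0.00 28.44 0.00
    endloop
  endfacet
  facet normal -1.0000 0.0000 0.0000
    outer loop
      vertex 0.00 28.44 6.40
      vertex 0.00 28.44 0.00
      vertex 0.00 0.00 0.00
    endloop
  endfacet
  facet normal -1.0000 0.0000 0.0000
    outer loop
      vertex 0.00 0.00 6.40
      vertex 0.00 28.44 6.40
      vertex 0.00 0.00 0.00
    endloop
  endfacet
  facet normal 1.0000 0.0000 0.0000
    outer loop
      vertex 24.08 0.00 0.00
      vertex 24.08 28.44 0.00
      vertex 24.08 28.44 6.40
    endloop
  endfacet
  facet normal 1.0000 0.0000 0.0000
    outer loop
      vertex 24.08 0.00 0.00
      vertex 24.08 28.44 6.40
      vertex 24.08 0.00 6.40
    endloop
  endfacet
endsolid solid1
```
; perimeter-only toolpath
G21 ; units = mm
G90 ; absolute positioning
G28 ; home
; layer 1
G0 Z2.13
G0 X0.00 Y0.00
G1 X24.08 Y0.00
G1 X24.08 Y28.44
G1 X0.00 Y28.44
G1 X0.00 Y0.00
; layer 2
G0 Z4.27
G0 X0.00 Y0.00
G1 X24.08 Y0.00
G1 X24.08 Y28.44
G1 X0.00 Y28.44
G1 X0.00 Y0.00
; layer 3
G0 Z6.40
G0 X0.00 Y0.00
G1 X24.08 Y0.00
G1 X24.08 Y28.44
G1 X0.00 Y28.44
G1 X0.00 Y0.00
M2 ; end

The solid is a rectangular box, roughly 24.1 × 28.4 mm footprint and 6.4 mm tall. Slicing at Δz = 2.13 mm — 3 equal slices spanning the solid's height, so layer i sits at z = i·h/3 — gives 3 non-empty perimeters. Each is a 4-segment closed polygon; G0 lifts to the layer z and rapids to the start vertex, then G1 traces the edges.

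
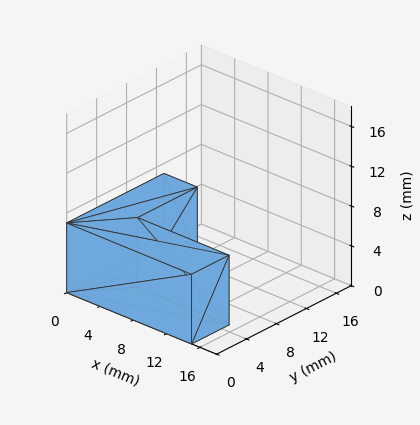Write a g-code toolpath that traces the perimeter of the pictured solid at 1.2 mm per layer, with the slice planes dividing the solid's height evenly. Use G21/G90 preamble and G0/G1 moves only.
Reading the render: the shape is an L-shaped prism: outer 15 × 13 mm, arm thicknesses ≈ 5 mm (horizontal) and 4 mm (vertical), extruded 7 mm in z (dimensions read to the nearest mm from the axis ticks). For the g-code, the solid's height is divided into equal slices at the stated Δz and each level perimeter traced with G1 moves after a G0 lift.

; perimeter-only toolpath
G21 ; units = mm
G90 ; absolute positioning
G28 ; home
; layer 1
G0 Z1.2
G0 X0.0 Y0.0
G1 X15.0 Y0.0
G1 X15.0 Y5.0
G1 X4.0 Y5.0
G1 X4.0 Y13.0
G1 X0.0 Y13.0
G1 X0.0 Y0.0
; layer 2
G0 Z2.3
G0 X0.0 Y0.0
G1 X15.0 Y0.0
G1 X15.0 Y5.0
G1 X4.0 Y5.0
G1 X4.0 Y13.0
G1 X0.0 Y13.0
G1 X0.0 Y0.0
; layer 3
G0 Z3.5
G0 X0.0 Y0.0
G1 X15.0 Y0.0
G1 X15.0 Y5.0
G1 X4.0 Y5.0
G1 X4.0 Y13.0
G1 X0.0 Y13.0
G1 X0.0 Y0.0
; layer 4
G0 Z4.7
G0 X0.0 Y0.0
G1 X15.0 Y0.0
G1 X15.0 Y5.0
G1 X4.0 Y5.0
G1 X4.0 Y13.0
G1 X0.0 Y13.0
G1 X0.0 Y0.0
; layer 5
G0 Z5.8
G0 X0.0 Y0.0
G1 X15.0 Y0.0
G1 X15.0 Y5.0
G1 X4.0 Y5.0
G1 X4.0 Y13.0
G1 X0.0 Y13.0
G1 X0.0 Y0.0
; layer 6
G0 Z7.0
G0 X0.0 Y0.0
G1 X15.0 Y0.0
G1 X15.0 Y5.0
G1 X4.0 Y5.0
G1 X4.0 Y13.0
G1 X0.0 Y13.0
G1 X0.0 Y0.0
M2 ; end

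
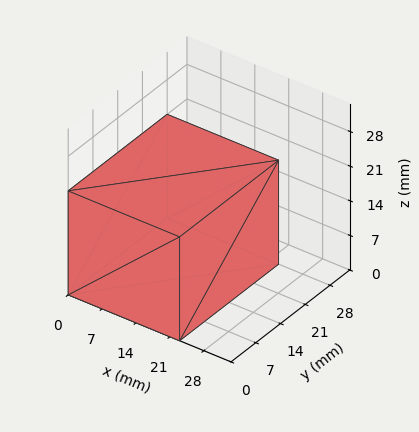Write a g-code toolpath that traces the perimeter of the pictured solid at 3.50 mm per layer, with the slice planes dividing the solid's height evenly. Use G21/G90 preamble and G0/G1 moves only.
Reading the render: the shape is a rectangular box, roughly 23 × 28 mm footprint and 21 mm tall (dimensions read to the nearest mm from the axis ticks). For the g-code, the solid's height is divided into equal slices at the stated Δz and each level perimeter traced with G1 moves after a G0 lift.

; perimeter-only toolpath
G21 ; units = mm
G90 ; absolute positioning
G28 ; home
; layer 1
G0 Z3.50
G0 X0.00 Y0.00
G1 X23.00 Y0.00
G1 X23.00 Y28.00
G1 X0.00 Y28.00
G1 X0.00 Y0.00
; layer 2
G0 Z7.00
G0 X0.00 Y0.00
G1 X23.00 Y0.00
G1 X23.00 Y28.00
G1 X0.00 Y28.00
G1 X0.00 Y0.00
; layer 3
G0 Z10.50
G0 X0.00 Y0.00
G1 X23.00 Y0.00
G1 X23.00 Y28.00
G1 X0.00 Y28.00
G1 X0.00 Y0.00
; layer 4
G0 Z14.00
G0 X0.00 Y0.00
G1 X23.00 Y0.00
G1 X23.00 Y28.00
G1 X0.00 Y28.00
G1 X0.00 Y0.00
; layer 5
G0 Z17.50
G0 X0.00 Y0.00
G1 X23.00 Y0.00
G1 X23.00 Y28.00
G1 X0.00 Y28.00
G1 X0.00 Y0.00
; layer 6
G0 Z21.00
G0 X0.00 Y0.00
G1 X23.00 Y0.00
G1 X23.00 Y28.00
G1 X0.00 Y28.00
G1 X0.00 Y0.00
M2 ; end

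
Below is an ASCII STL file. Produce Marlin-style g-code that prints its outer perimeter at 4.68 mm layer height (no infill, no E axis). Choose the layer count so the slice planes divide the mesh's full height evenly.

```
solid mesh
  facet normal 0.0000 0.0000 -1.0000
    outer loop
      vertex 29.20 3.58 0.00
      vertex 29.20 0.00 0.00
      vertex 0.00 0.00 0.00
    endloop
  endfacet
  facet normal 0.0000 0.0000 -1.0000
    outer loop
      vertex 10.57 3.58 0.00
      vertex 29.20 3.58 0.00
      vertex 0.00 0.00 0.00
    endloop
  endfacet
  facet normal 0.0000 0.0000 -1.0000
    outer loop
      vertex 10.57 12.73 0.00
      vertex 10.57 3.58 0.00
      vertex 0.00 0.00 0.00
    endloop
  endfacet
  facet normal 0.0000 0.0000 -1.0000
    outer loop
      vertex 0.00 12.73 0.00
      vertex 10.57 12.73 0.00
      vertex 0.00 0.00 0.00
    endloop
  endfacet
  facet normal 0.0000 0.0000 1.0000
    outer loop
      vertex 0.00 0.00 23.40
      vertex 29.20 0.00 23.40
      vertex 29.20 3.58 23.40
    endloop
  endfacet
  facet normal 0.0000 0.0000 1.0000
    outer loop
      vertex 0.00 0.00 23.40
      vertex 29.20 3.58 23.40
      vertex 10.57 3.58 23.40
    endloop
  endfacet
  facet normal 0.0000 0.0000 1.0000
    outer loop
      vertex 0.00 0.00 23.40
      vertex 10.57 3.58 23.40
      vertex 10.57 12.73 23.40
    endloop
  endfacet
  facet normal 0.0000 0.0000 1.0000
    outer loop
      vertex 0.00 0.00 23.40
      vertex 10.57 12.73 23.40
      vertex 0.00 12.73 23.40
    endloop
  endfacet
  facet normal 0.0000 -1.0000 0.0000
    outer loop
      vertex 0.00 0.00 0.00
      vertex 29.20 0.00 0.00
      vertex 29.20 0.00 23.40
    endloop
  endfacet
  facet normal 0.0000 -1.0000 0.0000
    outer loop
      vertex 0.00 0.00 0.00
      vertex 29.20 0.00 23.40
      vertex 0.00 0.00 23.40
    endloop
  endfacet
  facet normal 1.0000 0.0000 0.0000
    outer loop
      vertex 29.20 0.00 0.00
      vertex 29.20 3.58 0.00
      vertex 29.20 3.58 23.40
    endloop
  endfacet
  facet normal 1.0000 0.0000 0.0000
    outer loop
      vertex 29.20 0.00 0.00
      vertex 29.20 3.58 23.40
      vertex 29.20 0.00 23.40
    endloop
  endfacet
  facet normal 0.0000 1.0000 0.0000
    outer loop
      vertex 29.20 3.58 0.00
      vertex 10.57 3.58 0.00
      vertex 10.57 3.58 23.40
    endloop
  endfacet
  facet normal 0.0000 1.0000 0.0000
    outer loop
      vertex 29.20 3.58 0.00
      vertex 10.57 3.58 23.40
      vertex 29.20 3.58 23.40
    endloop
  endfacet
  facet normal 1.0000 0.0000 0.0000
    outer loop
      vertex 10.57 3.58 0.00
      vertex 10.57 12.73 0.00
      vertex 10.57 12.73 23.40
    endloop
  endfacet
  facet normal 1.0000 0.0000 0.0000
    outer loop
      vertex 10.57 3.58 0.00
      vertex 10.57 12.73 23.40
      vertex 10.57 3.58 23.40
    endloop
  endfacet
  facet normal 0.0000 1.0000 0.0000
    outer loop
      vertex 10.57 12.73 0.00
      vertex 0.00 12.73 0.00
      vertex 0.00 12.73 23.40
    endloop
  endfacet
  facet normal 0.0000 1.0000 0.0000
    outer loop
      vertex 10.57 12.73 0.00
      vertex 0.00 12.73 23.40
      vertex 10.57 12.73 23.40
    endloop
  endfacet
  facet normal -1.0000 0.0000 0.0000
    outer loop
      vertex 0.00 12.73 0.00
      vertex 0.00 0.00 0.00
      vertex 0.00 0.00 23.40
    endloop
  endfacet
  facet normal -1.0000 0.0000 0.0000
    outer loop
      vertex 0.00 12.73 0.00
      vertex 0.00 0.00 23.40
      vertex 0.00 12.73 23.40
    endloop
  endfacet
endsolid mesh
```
; perimeter-only toolpath
G21 ; units = mm
G90 ; absolute positioning
G28 ; home
; layer 1
G0 Z4.68
G0 X0.00 Y0.00
G1 X29.20 Y0.00
G1 X29.20 Y3.58
G1 X10.57 Y3.58
G1 X10.57 Y12.73
G1 X0.00 Y12.73
G1 X0.00 Y0.00
; layer 2
G0 Z9.36
G0 X0.00 Y0.00
G1 X29.20 Y0.00
G1 X29.20 Y3.58
G1 X10.57 Y3.58
G1 X10.57 Y12.73
G1 X0.00 Y12.73
G1 X0.00 Y0.00
; layer 3
G0 Z14.04
G0 X0.00 Y0.00
G1 X29.20 Y0.00
G1 X29.20 Y3.58
G1 X10.57 Y3.58
G1 X10.57 Y12.73
G1 X0.00 Y12.73
G1 X0.00 Y0.00
; layer 4
G0 Z18.72
G0 X0.00 Y0.00
G1 X29.20 Y0.00
G1 X29.20 Y3.58
G1 X10.57 Y3.58
G1 X10.57 Y12.73
G1 X0.00 Y12.73
G1 X0.00 Y0.00
; layer 5
G0 Z23.40
G0 X0.00 Y0.00
G1 X29.20 Y0.00
G1 X29.20 Y3.58
G1 X10.57 Y3.58
G1 X10.57 Y12.73
G1 X0.00 Y12.73
G1 X0.00 Y0.00
M2 ; end

The solid is an L-shaped prism: outer 29.2 × 12.7 mm, arm thicknesses ≈ 3.58 mm (horizontal) and 10.6 mm (vertical), extruded 23.4 mm in z. Slicing at Δz = 4.68 mm — 5 equal slices spanning the solid's height, so layer i sits at z = i·h/5 — gives 5 non-empty perimeters. Each is a 6-segment closed polygon; G0 lifts to the layer z and rapids to the start vertex, then G1 traces the edges.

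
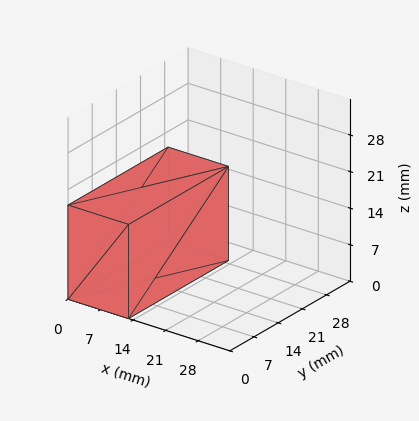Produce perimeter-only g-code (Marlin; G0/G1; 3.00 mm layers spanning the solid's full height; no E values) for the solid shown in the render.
Reading the render: the shape is a rectangular box, roughly 13 × 29 mm footprint and 18 mm tall (dimensions read to the nearest mm from the axis ticks). For the g-code, the solid's height is divided into equal slices at the stated Δz and each level perimeter traced with G1 moves after a G0 lift.

; perimeter-only toolpath
G21 ; units = mm
G90 ; absolute positioning
G28 ; home
; layer 1
G0 Z3.00
G0 X0.00 Y0.00
G1 X13.00 Y0.00
G1 X13.00 Y29.00
G1 X0.00 Y29.00
G1 X0.00 Y0.00
; layer 2
G0 Z6.00
G0 X0.00 Y0.00
G1 X13.00 Y0.00
G1 X13.00 Y29.00
G1 X0.00 Y29.00
G1 X0.00 Y0.00
; layer 3
G0 Z9.00
G0 X0.00 Y0.00
G1 X13.00 Y0.00
G1 X13.00 Y29.00
G1 X0.00 Y29.00
G1 X0.00 Y0.00
; layer 4
G0 Z12.00
G0 X0.00 Y0.00
G1 X13.00 Y0.00
G1 X13.00 Y29.00
G1 X0.00 Y29.00
G1 X0.00 Y0.00
; layer 5
G0 Z15.00
G0 X0.00 Y0.00
G1 X13.00 Y0.00
G1 X13.00 Y29.00
G1 X0.00 Y29.00
G1 X0.00 Y0.00
; layer 6
G0 Z18.00
G0 X0.00 Y0.00
G1 X13.00 Y0.00
G1 X13.00 Y29.00
G1 X0.00 Y29.00
G1 X0.00 Y0.00
M2 ; end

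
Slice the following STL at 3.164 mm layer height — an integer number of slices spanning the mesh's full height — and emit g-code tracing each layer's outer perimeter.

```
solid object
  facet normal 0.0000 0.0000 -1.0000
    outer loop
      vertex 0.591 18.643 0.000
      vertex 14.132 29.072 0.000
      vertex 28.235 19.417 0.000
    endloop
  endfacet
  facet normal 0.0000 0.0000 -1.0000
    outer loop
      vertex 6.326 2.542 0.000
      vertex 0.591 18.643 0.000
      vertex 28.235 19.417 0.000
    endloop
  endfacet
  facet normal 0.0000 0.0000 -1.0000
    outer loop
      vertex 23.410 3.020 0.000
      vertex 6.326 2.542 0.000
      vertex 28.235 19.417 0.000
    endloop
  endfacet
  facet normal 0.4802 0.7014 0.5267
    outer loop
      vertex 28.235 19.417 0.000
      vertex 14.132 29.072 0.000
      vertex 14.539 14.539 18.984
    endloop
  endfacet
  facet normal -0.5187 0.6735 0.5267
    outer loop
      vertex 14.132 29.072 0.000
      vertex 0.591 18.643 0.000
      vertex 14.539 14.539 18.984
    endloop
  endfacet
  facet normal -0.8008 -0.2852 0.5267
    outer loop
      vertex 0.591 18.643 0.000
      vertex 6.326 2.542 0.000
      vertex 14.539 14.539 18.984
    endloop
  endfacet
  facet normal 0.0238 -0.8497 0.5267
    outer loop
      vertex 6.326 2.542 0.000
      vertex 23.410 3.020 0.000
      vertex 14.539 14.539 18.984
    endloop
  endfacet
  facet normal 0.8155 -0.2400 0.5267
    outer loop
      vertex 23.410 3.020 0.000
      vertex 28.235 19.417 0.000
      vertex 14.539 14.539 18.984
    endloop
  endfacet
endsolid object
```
; perimeter-only toolpath
G21 ; units = mm
G90 ; absolute positioning
G28 ; home
; layer 1
G0 Z3.164
G0 X25.952 Y18.604
G1 X14.200 Y26.650
G1 X2.916 Y17.959
G1 X7.695 Y4.541
G1 X21.931 Y4.940
G1 X25.952 Y18.604
; layer 2
G0 Z6.328
G0 X23.670 Y17.791
G1 X14.268 Y24.228
G1 X5.240 Y17.275
G1 X9.064 Y6.541
G1 X20.453 Y6.860
G1 X23.670 Y17.791
; layer 3
G0 Z9.492
G0 X21.387 Y16.978
G1 X14.335 Y21.805
G1 X7.565 Y16.591
G1 X10.432 Y8.540
G1 X18.974 Y8.780
G1 X21.387 Y16.978
; layer 4
G0 Z12.656
G0 X19.104 Y16.165
G1 X14.403 Y19.383
G1 X9.890 Y15.907
G1 X11.801 Y10.540
G1 X17.496 Y10.699
G1 X19.104 Y16.165
; layer 5
G0 Z15.820
G0 X16.822 Y15.352
G1 X14.471 Y16.961
G1 X12.214 Y15.223
G1 X13.170 Y12.540
G1 X16.018 Y12.619
G1 X16.822 Y15.352
M2 ; end

The solid is a regular 5-sided pyramid, base circumscribed radius ≈ 14.5 mm, apex at z ≈ 19 mm. Slicing at Δz = 3.164 mm — 6 equal slices spanning the solid's height, so layer i sits at z = i·h/6 — gives 5 non-empty perimeters. Each is a 5-segment closed polygon; G0 lifts to the layer z and rapids to the start vertex, then G1 traces the edges. The cross-section shrinks linearly with z (the slice at the apex is degenerate and omitted).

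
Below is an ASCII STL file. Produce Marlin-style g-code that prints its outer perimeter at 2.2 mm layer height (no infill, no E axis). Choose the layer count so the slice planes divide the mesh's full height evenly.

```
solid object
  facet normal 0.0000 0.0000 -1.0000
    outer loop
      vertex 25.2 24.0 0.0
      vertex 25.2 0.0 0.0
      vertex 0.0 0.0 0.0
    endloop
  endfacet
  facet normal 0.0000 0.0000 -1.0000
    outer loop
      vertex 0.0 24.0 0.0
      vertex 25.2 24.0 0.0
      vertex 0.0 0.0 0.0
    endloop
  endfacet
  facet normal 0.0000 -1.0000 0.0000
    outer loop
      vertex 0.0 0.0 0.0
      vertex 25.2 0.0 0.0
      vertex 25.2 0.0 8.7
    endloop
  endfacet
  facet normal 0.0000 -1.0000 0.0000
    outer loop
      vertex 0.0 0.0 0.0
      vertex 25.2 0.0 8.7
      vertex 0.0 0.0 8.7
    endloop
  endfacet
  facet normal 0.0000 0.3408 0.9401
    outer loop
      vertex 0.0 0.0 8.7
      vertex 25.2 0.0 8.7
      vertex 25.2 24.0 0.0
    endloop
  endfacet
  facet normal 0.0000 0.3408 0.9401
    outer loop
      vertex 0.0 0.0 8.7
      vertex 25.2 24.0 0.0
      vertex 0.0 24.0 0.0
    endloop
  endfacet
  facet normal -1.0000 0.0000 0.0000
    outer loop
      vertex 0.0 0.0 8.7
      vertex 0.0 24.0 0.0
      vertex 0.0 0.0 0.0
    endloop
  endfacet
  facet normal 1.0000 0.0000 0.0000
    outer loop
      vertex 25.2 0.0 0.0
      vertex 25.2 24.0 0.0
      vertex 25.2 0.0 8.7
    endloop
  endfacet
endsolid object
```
; perimeter-only toolpath
G21 ; units = mm
G90 ; absolute positioning
G28 ; home
; layer 1
G0 Z2.2
G0 X0.0 Y0.0
G1 X25.2 Y0.0
G1 X25.2 Y18.0
G1 X0.0 Y18.0
G1 X0.0 Y0.0
; layer 2
G0 Z4.3
G0 X0.0 Y0.0
G1 X25.2 Y0.0
G1 X25.2 Y12.0
G1 X0.0 Y12.0
G1 X0.0 Y0.0
; layer 3
G0 Z6.5
G0 X0.0 Y0.0
G1 X25.2 Y0.0
G1 X25.2 Y6.0
G1 X0.0 Y6.0
G1 X0.0 Y0.0
M2 ; end

The solid is a wedge (ramp): 25.2 × 24 mm base, rising to 8.7 mm along the y=0 edge and sloping linearly to z=0 at y=24. Slicing at Δz = 2.2 mm — 4 equal slices spanning the solid's height, so layer i sits at z = i·h/4 — gives 3 non-empty perimeters. Each is a 4-segment closed polygon; G0 lifts to the layer z and rapids to the start vertex, then G1 traces the edges. The cross-section shrinks linearly with z (the slice at the apex is degenerate and omitted).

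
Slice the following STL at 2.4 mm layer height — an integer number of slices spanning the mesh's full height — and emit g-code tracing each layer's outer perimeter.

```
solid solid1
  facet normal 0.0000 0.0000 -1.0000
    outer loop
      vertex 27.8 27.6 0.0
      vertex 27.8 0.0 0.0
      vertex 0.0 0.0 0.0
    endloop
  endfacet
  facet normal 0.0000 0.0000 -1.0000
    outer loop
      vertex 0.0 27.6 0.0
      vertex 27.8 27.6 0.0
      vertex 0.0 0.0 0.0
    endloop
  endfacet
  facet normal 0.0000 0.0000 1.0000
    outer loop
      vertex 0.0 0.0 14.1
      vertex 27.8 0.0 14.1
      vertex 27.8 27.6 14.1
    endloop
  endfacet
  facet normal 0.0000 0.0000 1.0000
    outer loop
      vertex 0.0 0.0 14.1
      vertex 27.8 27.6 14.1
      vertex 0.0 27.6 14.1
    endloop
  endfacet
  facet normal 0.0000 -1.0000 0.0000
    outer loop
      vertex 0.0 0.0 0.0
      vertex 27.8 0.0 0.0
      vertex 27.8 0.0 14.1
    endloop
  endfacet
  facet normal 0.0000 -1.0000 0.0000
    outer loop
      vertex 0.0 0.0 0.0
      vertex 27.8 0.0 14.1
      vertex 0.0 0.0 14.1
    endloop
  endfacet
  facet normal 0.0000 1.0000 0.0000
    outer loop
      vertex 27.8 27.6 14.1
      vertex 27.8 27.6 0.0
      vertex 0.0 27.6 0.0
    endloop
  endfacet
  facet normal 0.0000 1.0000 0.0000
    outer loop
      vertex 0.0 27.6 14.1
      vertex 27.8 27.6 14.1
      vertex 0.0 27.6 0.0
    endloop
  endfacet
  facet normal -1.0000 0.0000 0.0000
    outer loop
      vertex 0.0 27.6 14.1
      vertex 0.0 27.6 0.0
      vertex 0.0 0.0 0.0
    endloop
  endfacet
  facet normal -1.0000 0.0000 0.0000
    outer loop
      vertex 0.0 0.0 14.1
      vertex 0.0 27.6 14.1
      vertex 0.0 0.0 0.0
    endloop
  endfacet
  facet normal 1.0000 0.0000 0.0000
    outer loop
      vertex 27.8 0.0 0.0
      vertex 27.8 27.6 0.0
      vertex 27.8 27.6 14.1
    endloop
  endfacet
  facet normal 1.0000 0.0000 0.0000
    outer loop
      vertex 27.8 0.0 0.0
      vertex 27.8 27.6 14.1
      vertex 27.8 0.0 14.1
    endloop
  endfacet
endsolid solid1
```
; perimeter-only toolpath
G21 ; units = mm
G90 ; absolute positioning
G28 ; home
; layer 1
G0 Z2.4
G0 X0.0 Y0.0
G1 X27.8 Y0.0
G1 X27.8 Y27.6
G1 X0.0 Y27.6
G1 X0.0 Y0.0
; layer 2
G0 Z4.7
G0 X0.0 Y0.0
G1 X27.8 Y0.0
G1 X27.8 Y27.6
G1 X0.0 Y27.6
G1 X0.0 Y0.0
; layer 3
G0 Z7.1
G0 X0.0 Y0.0
G1 X27.8 Y0.0
G1 X27.8 Y27.6
G1 X0.0 Y27.6
G1 X0.0 Y0.0
; layer 4
G0 Z9.4
G0 X0.0 Y0.0
G1 X27.8 Y0.0
G1 X27.8 Y27.6
G1 X0.0 Y27.6
G1 X0.0 Y0.0
; layer 5
G0 Z11.8
G0 X0.0 Y0.0
G1 X27.8 Y0.0
G1 X27.8 Y27.6
G1 X0.0 Y27.6
G1 X0.0 Y0.0
; layer 6
G0 Z14.1
G0 X0.0 Y0.0
G1 X27.8 Y0.0
G1 X27.8 Y27.6
G1 X0.0 Y27.6
G1 X0.0 Y0.0
M2 ; end

The solid is a rectangular box, roughly 27.8 × 27.6 mm footprint and 14.1 mm tall. Slicing at Δz = 2.4 mm — 6 equal slices spanning the solid's height, so layer i sits at z = i·h/6 — gives 6 non-empty perimeters. Each is a 4-segment closed polygon; G0 lifts to the layer z and rapids to the start vertex, then G1 traces the edges.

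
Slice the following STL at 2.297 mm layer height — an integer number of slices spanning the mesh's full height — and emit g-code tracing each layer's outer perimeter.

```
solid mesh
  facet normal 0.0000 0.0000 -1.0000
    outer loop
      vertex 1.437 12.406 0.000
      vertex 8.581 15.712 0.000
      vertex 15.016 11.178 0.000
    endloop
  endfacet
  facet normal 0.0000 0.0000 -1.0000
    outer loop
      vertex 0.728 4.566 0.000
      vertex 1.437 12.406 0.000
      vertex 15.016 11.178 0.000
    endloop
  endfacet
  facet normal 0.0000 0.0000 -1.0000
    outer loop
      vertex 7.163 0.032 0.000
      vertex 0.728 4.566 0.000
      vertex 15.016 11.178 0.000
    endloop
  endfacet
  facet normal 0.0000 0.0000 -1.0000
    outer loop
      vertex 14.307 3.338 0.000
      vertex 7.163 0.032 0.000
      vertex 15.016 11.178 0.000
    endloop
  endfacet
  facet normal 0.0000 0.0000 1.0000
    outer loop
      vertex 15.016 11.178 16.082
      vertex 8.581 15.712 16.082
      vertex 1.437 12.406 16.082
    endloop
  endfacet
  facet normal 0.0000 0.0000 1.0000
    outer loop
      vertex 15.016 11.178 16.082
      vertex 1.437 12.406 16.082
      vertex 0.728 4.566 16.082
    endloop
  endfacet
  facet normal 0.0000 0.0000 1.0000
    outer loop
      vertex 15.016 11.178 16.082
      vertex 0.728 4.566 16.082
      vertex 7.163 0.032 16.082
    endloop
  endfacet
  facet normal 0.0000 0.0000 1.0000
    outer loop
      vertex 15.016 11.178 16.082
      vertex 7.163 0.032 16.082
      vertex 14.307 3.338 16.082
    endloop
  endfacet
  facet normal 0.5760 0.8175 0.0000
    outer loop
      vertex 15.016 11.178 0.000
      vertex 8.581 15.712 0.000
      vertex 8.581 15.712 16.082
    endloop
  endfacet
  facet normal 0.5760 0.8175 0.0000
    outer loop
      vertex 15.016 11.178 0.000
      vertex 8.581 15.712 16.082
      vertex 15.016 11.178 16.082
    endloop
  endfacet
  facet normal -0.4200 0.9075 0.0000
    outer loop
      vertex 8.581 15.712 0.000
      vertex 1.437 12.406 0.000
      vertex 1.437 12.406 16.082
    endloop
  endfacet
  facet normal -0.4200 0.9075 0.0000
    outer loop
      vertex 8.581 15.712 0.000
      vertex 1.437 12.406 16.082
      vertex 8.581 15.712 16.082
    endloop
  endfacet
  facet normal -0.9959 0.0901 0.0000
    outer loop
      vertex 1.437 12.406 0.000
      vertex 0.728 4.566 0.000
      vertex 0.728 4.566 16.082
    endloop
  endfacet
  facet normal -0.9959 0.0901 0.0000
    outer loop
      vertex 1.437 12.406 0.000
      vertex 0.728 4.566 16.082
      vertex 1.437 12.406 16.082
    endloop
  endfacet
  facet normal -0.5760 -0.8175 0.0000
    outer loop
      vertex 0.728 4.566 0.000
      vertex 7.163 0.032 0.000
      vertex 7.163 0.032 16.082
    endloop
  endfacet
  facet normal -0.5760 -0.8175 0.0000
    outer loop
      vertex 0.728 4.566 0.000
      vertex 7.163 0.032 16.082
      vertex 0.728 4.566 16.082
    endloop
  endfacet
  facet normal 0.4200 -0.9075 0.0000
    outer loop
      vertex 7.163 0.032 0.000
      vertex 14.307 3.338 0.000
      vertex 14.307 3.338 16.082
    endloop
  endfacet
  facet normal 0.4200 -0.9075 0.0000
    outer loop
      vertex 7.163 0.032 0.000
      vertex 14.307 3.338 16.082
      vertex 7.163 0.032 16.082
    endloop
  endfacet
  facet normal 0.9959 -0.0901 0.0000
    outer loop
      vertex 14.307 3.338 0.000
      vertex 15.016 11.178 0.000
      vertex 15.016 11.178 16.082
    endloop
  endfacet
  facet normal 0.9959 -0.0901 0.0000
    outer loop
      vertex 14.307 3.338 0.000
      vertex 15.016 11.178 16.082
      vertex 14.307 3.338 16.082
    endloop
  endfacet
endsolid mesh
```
; perimeter-only toolpath
G21 ; units = mm
G90 ; absolute positioning
G28 ; home
; layer 1
G0 Z2.297
G0 X15.016 Y11.178
G1 X8.581 Y15.712
G1 X1.437 Y12.406
G1 X0.728 Y4.566
G1 X7.163 Y0.032
G1 X14.307 Y3.338
G1 X15.016 Y11.178
; layer 2
G0 Z4.595
G0 X15.016 Y11.178
G1 X8.581 Y15.712
G1 X1.437 Y12.406
G1 X0.728 Y4.566
G1 X7.163 Y0.032
G1 X14.307 Y3.338
G1 X15.016 Y11.178
; layer 3
G0 Z6.892
G0 X15.016 Y11.178
G1 X8.581 Y15.712
G1 X1.437 Y12.406
G1 X0.728 Y4.566
G1 X7.163 Y0.032
G1 X14.307 Y3.338
G1 X15.016 Y11.178
; layer 4
G0 Z9.190
G0 X15.016 Y11.178
G1 X8.581 Y15.712
G1 X1.437 Y12.406
G1 X0.728 Y4.566
G1 X7.163 Y0.032
G1 X14.307 Y3.338
G1 X15.016 Y11.178
; layer 5
G0 Z11.487
G0 X15.016 Y11.178
G1 X8.581 Y15.712
G1 X1.437 Y12.406
G1 X0.728 Y4.566
G1 X7.163 Y0.032
G1 X14.307 Y3.338
G1 X15.016 Y11.178
; layer 6
G0 Z13.785
G0 X15.016 Y11.178
G1 X8.581 Y15.712
G1 X1.437 Y12.406
G1 X0.728 Y4.566
G1 X7.163 Y0.032
G1 X14.307 Y3.338
G1 X15.016 Y11.178
; layer 7
G0 Z16.082
G0 X15.016 Y11.178
G1 X8.581 Y15.712
G1 X1.437 Y12.406
G1 X0.728 Y4.566
G1 X7.163 Y0.032
G1 X14.307 Y3.338
G1 X15.016 Y11.178
M2 ; end

The solid is a regular 6-sided prism (a cylinder approximated with 6 flat sides), circumscribed radius ≈ 7.87 mm, height ≈ 16.1 mm. Slicing at Δz = 2.297 mm — 7 equal slices spanning the solid's height, so layer i sits at z = i·h/7 — gives 7 non-empty perimeters. Each is a 6-segment closed polygon; G0 lifts to the layer z and rapids to the start vertex, then G1 traces the edges.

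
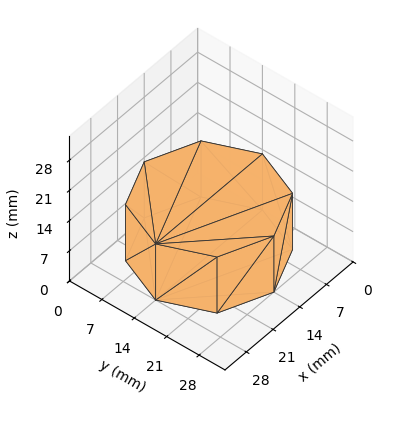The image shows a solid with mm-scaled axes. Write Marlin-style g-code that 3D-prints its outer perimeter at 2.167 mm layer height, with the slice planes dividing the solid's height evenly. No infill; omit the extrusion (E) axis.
Reading the render: the shape is a regular 8-sided prism (a cylinder approximated with 8 flat sides), circumscribed radius ≈ 14 mm, height ≈ 13 mm (dimensions read to the nearest mm from the axis ticks). For the g-code, the solid's height is divided into equal slices at the stated Δz and each level perimeter traced with G1 moves after a G0 lift.

; perimeter-only toolpath
G21 ; units = mm
G90 ; absolute positioning
G28 ; home
; layer 1
G0 Z2.167
G0 X28.000 Y14.000
G1 X23.899 Y23.899
G1 X14.000 Y28.000
G1 X4.101 Y23.899
G1 X0.000 Y14.000
G1 X4.101 Y4.101
G1 X14.000 Y0.000
G1 X23.899 Y4.101
G1 X28.000 Y14.000
; layer 2
G0 Z4.333
G0 X28.000 Y14.000
G1 X23.899 Y23.899
G1 X14.000 Y28.000
G1 X4.101 Y23.899
G1 X0.000 Y14.000
G1 X4.101 Y4.101
G1 X14.000 Y0.000
G1 X23.899 Y4.101
G1 X28.000 Y14.000
; layer 3
G0 Z6.500
G0 X28.000 Y14.000
G1 X23.899 Y23.899
G1 X14.000 Y28.000
G1 X4.101 Y23.899
G1 X0.000 Y14.000
G1 X4.101 Y4.101
G1 X14.000 Y0.000
G1 X23.899 Y4.101
G1 X28.000 Y14.000
; layer 4
G0 Z8.667
G0 X28.000 Y14.000
G1 X23.899 Y23.899
G1 X14.000 Y28.000
G1 X4.101 Y23.899
G1 X0.000 Y14.000
G1 X4.101 Y4.101
G1 X14.000 Y0.000
G1 X23.899 Y4.101
G1 X28.000 Y14.000
; layer 5
G0 Z10.833
G0 X28.000 Y14.000
G1 X23.899 Y23.899
G1 X14.000 Y28.000
G1 X4.101 Y23.899
G1 X0.000 Y14.000
G1 X4.101 Y4.101
G1 X14.000 Y0.000
G1 X23.899 Y4.101
G1 X28.000 Y14.000
; layer 6
G0 Z13.000
G0 X28.000 Y14.000
G1 X23.899 Y23.899
G1 X14.000 Y28.000
G1 X4.101 Y23.899
G1 X0.000 Y14.000
G1 X4.101 Y4.101
G1 X14.000 Y0.000
G1 X23.899 Y4.101
G1 X28.000 Y14.000
M2 ; end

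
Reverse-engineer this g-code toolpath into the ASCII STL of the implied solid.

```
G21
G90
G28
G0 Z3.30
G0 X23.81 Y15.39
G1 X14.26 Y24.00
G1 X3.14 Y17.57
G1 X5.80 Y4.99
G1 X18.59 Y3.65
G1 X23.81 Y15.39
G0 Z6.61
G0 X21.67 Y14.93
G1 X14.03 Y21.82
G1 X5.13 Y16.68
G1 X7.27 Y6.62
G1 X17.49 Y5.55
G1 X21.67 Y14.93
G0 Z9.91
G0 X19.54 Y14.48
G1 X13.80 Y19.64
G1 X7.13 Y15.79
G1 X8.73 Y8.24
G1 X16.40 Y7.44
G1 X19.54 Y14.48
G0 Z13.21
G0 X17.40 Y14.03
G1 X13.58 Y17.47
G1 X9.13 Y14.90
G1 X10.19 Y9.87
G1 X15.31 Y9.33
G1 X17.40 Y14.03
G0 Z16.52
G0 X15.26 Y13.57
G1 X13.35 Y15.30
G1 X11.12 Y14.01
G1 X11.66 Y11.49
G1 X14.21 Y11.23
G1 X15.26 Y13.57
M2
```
solid part
  facet normal 0.0000 0.0000 -1.0000
    outer loop
      vertex 1.14 18.46 0.00
      vertex 14.49 26.17 0.00
      vertex 25.95 15.84 0.00
    endloop
  endfacet
  facet normal 0.0000 0.0000 -1.0000
    outer loop
      vertex 4.34 3.37 0.00
      vertex 1.14 18.46 0.00
      vertex 25.95 15.84 0.00
    endloop
  endfacet
  facet normal 0.0000 0.0000 -1.0000
    outer loop
      vertex 19.68 1.76 0.00
      vertex 4.34 3.37 0.00
      vertex 25.95 15.84 0.00
    endloop
  endfacet
  facet normal 0.5903 0.6548 0.4720
    outer loop
      vertex 25.95 15.84 0.00
      vertex 14.49 26.17 0.00
      vertex 13.12 13.12 19.82
    endloop
  endfacet
  facet normal -0.4409 0.7634 0.4721
    outer loop
      vertex 14.49 26.17 0.00
      vertex 1.14 18.46 0.00
      vertex 13.12 13.12 19.82
    endloop
  endfacet
  facet normal -0.8624 -0.1829 0.4720
    outer loop
      vertex 1.14 18.46 0.00
      vertex 4.34 3.37 0.00
      vertex 13.12 13.12 19.82
    endloop
  endfacet
  facet normal -0.0920 -0.8768 0.4721
    outer loop
      vertex 4.34 3.37 0.00
      vertex 19.68 1.76 0.00
      vertex 13.12 13.12 19.82
    endloop
  endfacet
  facet normal 0.8053 -0.3586 0.4721
    outer loop
      vertex 19.68 1.76 0.00
      vertex 25.95 15.84 0.00
      vertex 13.12 13.12 19.82
    endloop
  endfacet
endsolid part

The G0 Z moves step by Δz≈3.30 mm. The G1 loops shrink linearly with z, so the solid tapers from its base footprint up to z≈19.8. Closing with a flat bottom cap and the tapered top and triangulating gives 8 facets — a regular 5-sided pyramid, base circumscribed radius ≈ 13.1 mm, apex at z ≈ 19.8 mm.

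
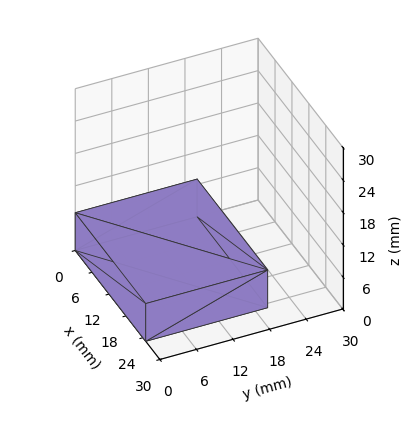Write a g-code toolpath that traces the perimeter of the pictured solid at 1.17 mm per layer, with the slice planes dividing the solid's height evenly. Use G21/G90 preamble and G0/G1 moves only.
Reading the render: the shape is a rectangular box, roughly 25 × 20 mm footprint and 7 mm tall (dimensions read to the nearest mm from the axis ticks). For the g-code, the solid's height is divided into equal slices at the stated Δz and each level perimeter traced with G1 moves after a G0 lift.

; perimeter-only toolpath
G21 ; units = mm
G90 ; absolute positioning
G28 ; home
; layer 1
G0 Z1.17
G0 X0.00 Y0.00
G1 X25.00 Y0.00
G1 X25.00 Y20.00
G1 X0.00 Y20.00
G1 X0.00 Y0.00
; layer 2
G0 Z2.33
G0 X0.00 Y0.00
G1 X25.00 Y0.00
G1 X25.00 Y20.00
G1 X0.00 Y20.00
G1 X0.00 Y0.00
; layer 3
G0 Z3.50
G0 X0.00 Y0.00
G1 X25.00 Y0.00
G1 X25.00 Y20.00
G1 X0.00 Y20.00
G1 X0.00 Y0.00
; layer 4
G0 Z4.67
G0 X0.00 Y0.00
G1 X25.00 Y0.00
G1 X25.00 Y20.00
G1 X0.00 Y20.00
G1 X0.00 Y0.00
; layer 5
G0 Z5.83
G0 X0.00 Y0.00
G1 X25.00 Y0.00
G1 X25.00 Y20.00
G1 X0.00 Y20.00
G1 X0.00 Y0.00
; layer 6
G0 Z7.00
G0 X0.00 Y0.00
G1 X25.00 Y0.00
G1 X25.00 Y20.00
G1 X0.00 Y20.00
G1 X0.00 Y0.00
M2 ; end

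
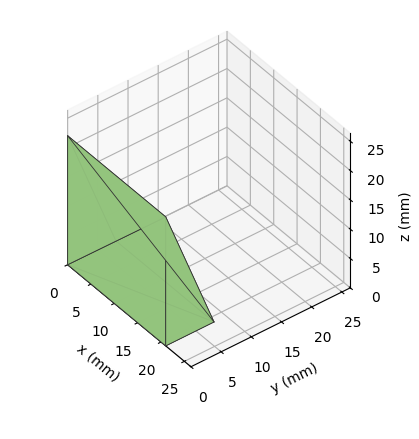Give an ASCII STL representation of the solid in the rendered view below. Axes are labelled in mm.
Reading the render: the shape is a wedge (ramp): 21 × 8 mm base, rising to 22 mm along the y=0 edge and sloping linearly to z=0 at y=8 (dimensions read to the nearest mm from the axis ticks). For the STL, each face is triangulated and given an outward normal.

solid part
  facet normal 0.0000 0.0000 -1.0000
    outer loop
      vertex 21.0 8.0 0.0
      vertex 21.0 0.0 0.0
      vertex 0.0 0.0 0.0
    endloop
  endfacet
  facet normal 0.0000 0.0000 -1.0000
    outer loop
      vertex 0.0 8.0 0.0
      vertex 21.0 8.0 0.0
      vertex 0.0 0.0 0.0
    endloop
  endfacet
  facet normal 0.0000 -1.0000 0.0000
    outer loop
      vertex 0.0 0.0 0.0
      vertex 21.0 0.0 0.0
      vertex 21.0 0.0 22.0
    endloop
  endfacet
  facet normal 0.0000 -1.0000 0.0000
    outer loop
      vertex 0.0 0.0 0.0
      vertex 21.0 0.0 22.0
      vertex 0.0 0.0 22.0
    endloop
  endfacet
  facet normal 0.0000 0.9398 0.3417
    outer loop
      vertex 0.0 0.0 22.0
      vertex 21.0 0.0 22.0
      vertex 21.0 8.0 0.0
    endloop
  endfacet
  facet normal 0.0000 0.9398 0.3417
    outer loop
      vertex 0.0 0.0 22.0
      vertex 21.0 8.0 0.0
      vertex 0.0 8.0 0.0
    endloop
  endfacet
  facet normal -1.0000 0.0000 0.0000
    outer loop
      vertex 0.0 0.0 22.0
      vertex 0.0 8.0 0.0
      vertex 0.0 0.0 0.0
    endloop
  endfacet
  facet normal 1.0000 0.0000 0.0000
    outer loop
      vertex 21.0 0.0 0.0
      vertex 21.0 8.0 0.0
      vertex 21.0 0.0 22.0
    endloop
  endfacet
endsolid part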